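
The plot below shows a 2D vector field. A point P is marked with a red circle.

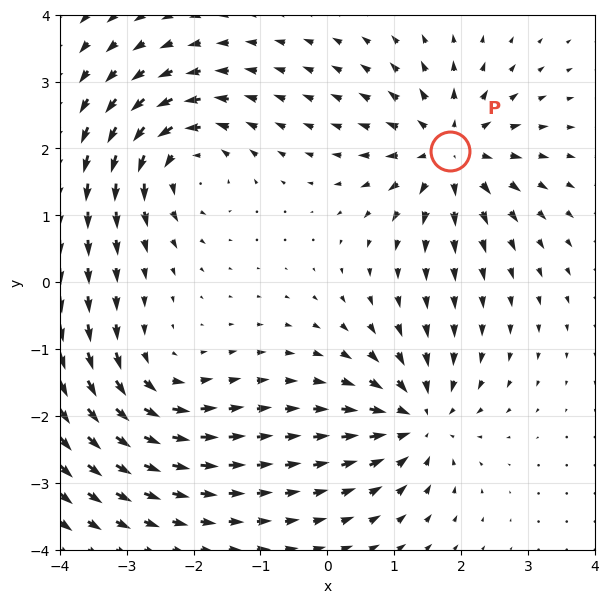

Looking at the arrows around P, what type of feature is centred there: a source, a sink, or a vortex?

At P (1.8, 2.0) the arrows spread outward. Divergence about +7, curl ≈0 — positive divergence with near-zero curl is a source.

source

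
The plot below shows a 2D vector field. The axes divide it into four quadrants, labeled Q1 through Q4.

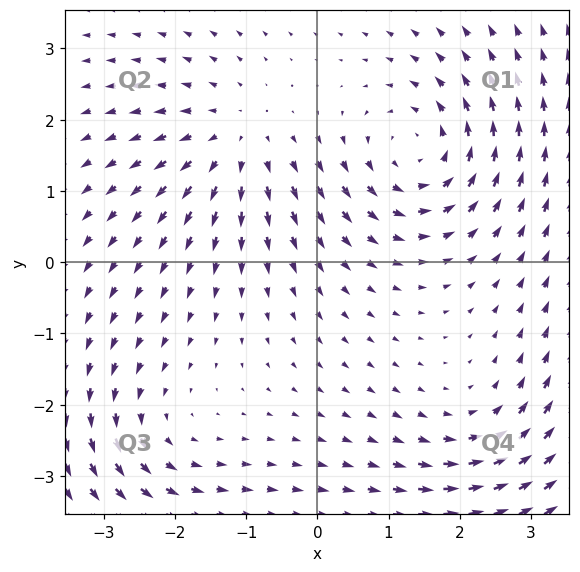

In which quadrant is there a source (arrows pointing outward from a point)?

Q2

The source sits at approximately (-1.1, 1.7), which lies in quadrant Q2. The divergence there is about +4, positive as expected for a source.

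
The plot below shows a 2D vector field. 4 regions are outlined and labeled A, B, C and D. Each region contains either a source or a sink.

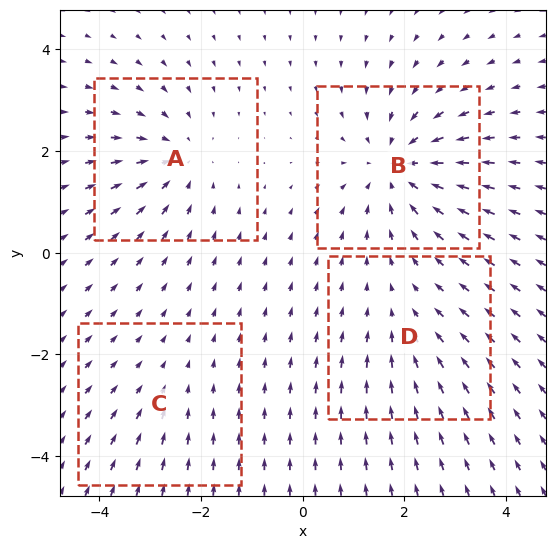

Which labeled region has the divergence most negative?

B

Divergence at each region's feature centre — A: about -4, B: about -6, C: about -2, D: about -3. Region B is most negative.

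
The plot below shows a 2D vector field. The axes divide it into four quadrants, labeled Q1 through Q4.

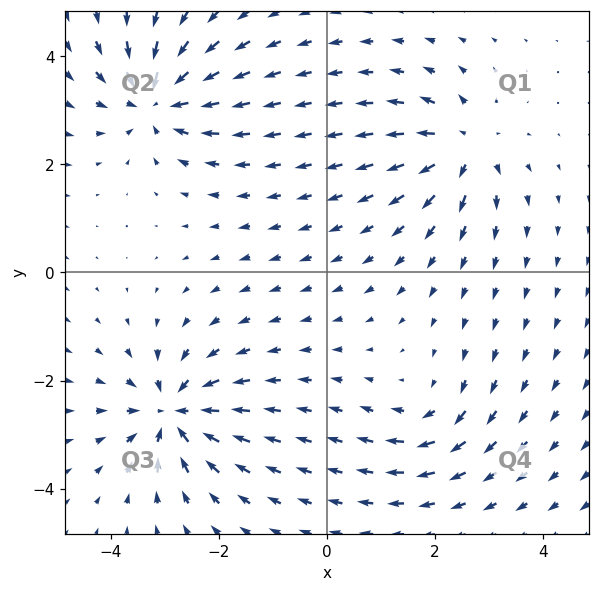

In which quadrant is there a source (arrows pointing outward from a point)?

The source sits at approximately (2.5, 2.3), which lies in quadrant Q1. The divergence there is about +6, positive as expected for a source.

Q1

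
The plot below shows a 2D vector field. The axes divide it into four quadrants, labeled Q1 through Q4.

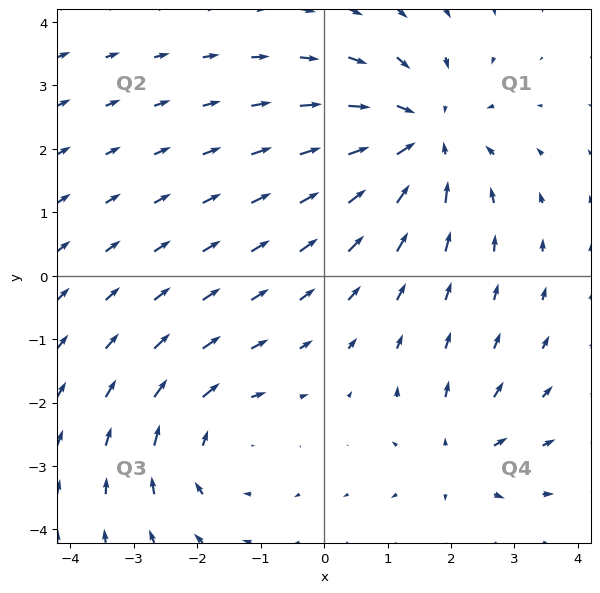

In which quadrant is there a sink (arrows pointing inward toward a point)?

Q1

The sink sits at approximately (1.5, 2.2), which lies in quadrant Q1. The divergence there is about -4, negative as expected for a sink.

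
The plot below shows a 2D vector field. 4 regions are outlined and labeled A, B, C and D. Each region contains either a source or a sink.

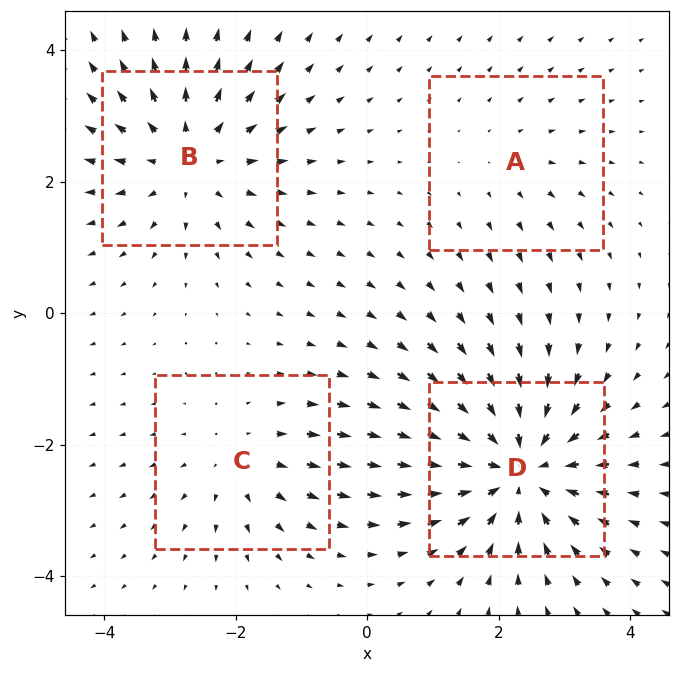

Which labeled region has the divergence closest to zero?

Divergence at each region's feature centre — A: about +2, B: about +4, C: about +3, D: about -6. Region A is closest to zero.

A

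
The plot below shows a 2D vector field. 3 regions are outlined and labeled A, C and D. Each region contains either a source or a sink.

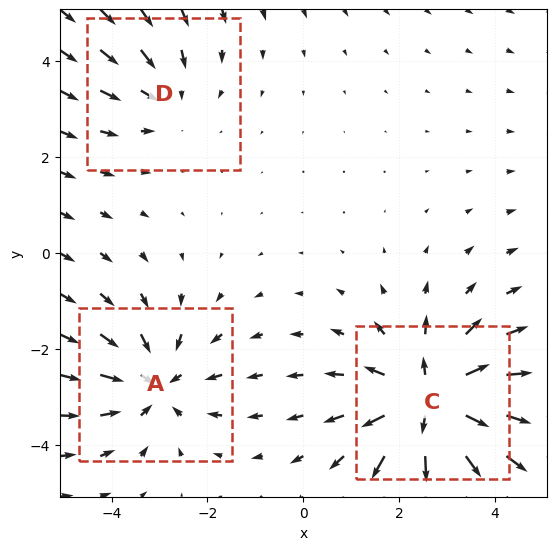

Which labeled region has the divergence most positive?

C

Divergence at each region's feature centre — A: about -3, C: about +4, D: about -2. Region C is most positive.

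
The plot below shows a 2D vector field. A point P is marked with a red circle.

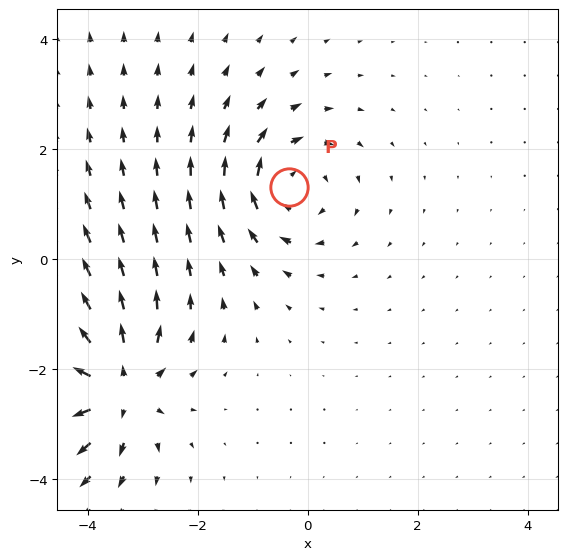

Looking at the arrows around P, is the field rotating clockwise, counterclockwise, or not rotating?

clockwise

Near P at (-0.3, 1.3) the arrows circulate clockwise. The curl (z-component) there is about -4; negative curl means clockwise rotation.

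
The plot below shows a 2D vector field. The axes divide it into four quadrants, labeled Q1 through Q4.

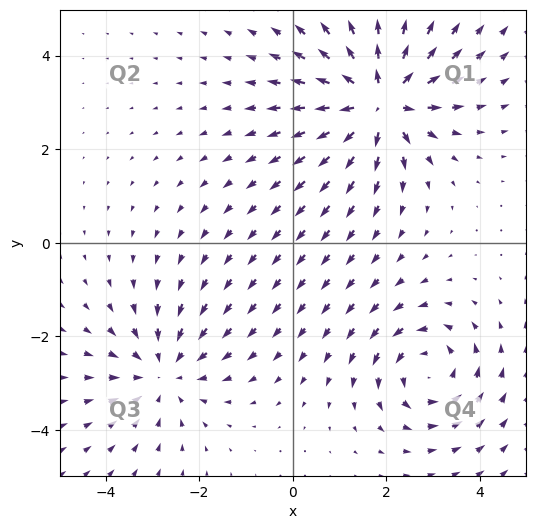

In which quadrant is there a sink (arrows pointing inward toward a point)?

The sink sits at approximately (-2.8, -2.8), which lies in quadrant Q3. The divergence there is about -2, negative as expected for a sink.

Q3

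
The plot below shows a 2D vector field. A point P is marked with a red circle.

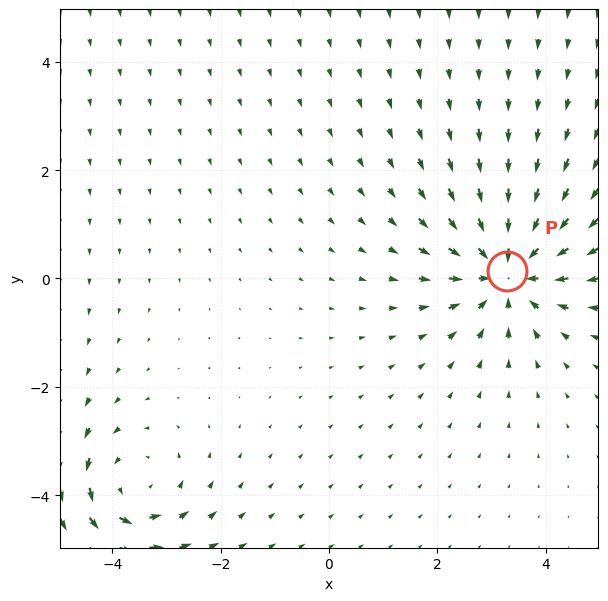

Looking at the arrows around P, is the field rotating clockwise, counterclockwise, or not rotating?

not rotating

Near P at (3.3, 0.1) the arrows show no circulation. The curl there is ≈0.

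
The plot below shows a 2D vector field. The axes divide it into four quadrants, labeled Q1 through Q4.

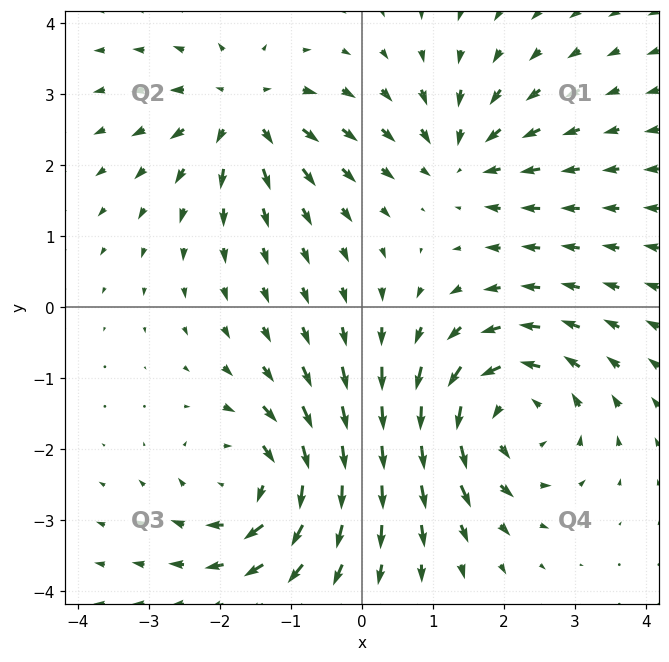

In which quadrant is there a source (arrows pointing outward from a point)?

The source sits at approximately (-1.7, 2.8), which lies in quadrant Q2. The divergence there is about +5, positive as expected for a source.

Q2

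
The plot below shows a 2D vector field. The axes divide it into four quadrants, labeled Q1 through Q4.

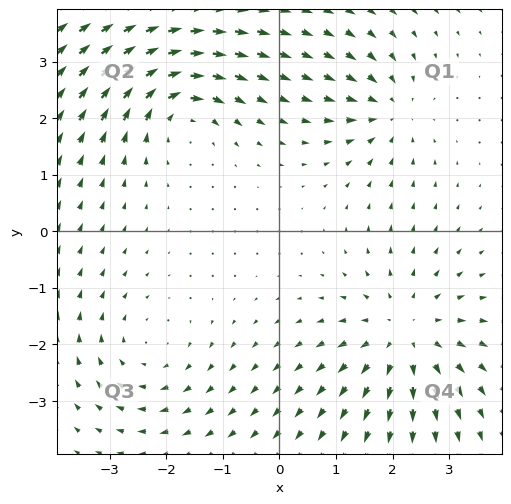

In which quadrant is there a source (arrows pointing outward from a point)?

Q4

The source sits at approximately (2.2, -1.8), which lies in quadrant Q4. The divergence there is about +4, positive as expected for a source.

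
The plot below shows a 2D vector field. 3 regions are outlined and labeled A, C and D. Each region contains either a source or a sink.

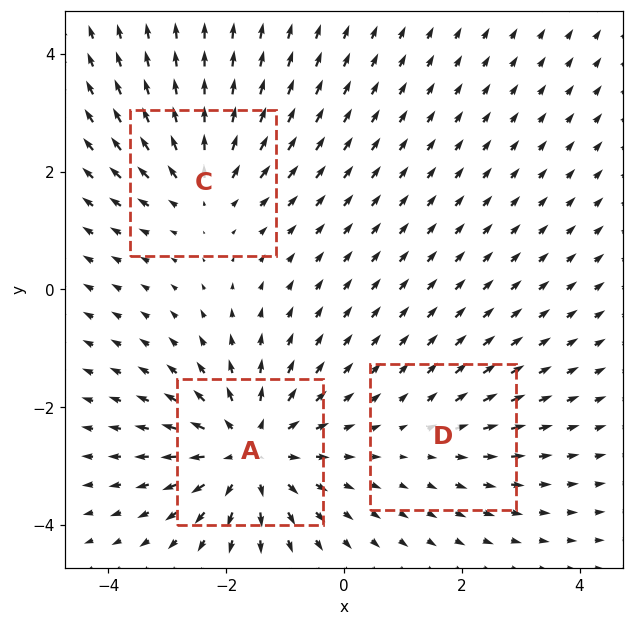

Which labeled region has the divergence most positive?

A

Divergence at each region's feature centre — A: about +5, C: about +3, D: about +2. Region A is most positive.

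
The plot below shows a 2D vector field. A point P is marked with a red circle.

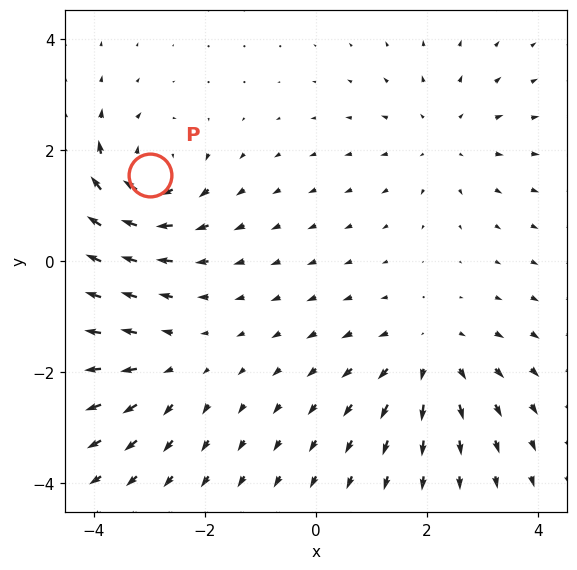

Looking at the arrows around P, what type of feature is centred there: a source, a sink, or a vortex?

At P (-3.0, 1.5) the arrows circulate clockwise. Divergence ≈0, curl about -7 — near-zero divergence with nonzero curl is a vortex.

vortex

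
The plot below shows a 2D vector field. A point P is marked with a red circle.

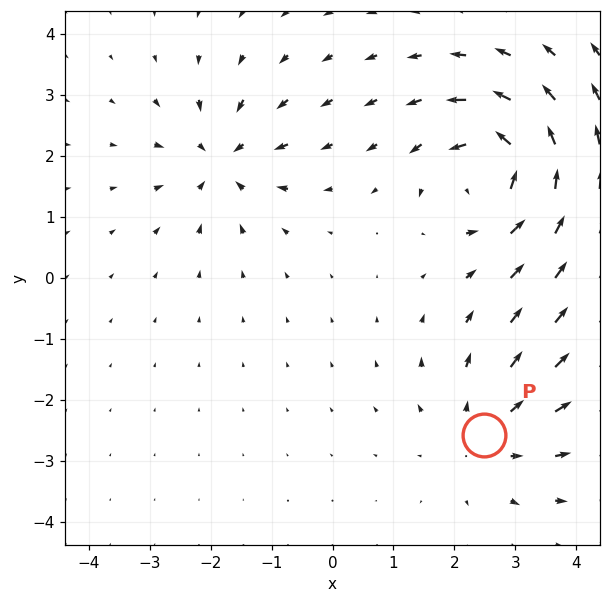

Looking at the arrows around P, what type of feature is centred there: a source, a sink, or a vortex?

source

At P (2.5, -2.6) the arrows spread outward. Divergence about +3, curl ≈0 — positive divergence with near-zero curl is a source.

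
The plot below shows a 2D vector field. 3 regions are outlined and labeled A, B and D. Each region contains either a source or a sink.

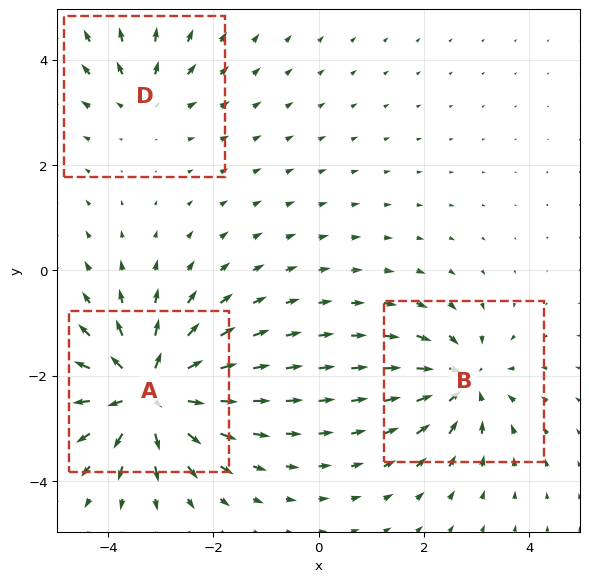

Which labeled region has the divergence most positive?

Divergence at each region's feature centre — A: about +6, B: about -4, D: about +2. Region A is most positive.

A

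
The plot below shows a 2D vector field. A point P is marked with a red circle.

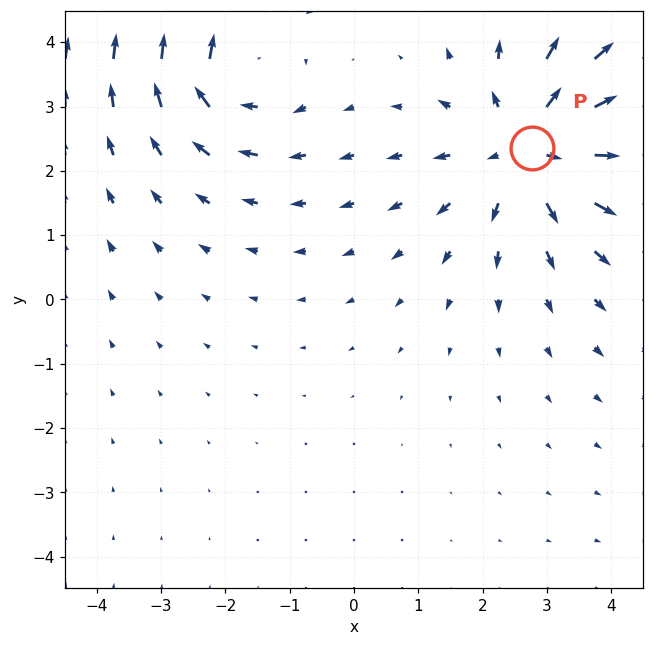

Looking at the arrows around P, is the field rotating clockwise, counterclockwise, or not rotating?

not rotating

Near P at (2.8, 2.4) the arrows show no circulation. The curl there is ≈0.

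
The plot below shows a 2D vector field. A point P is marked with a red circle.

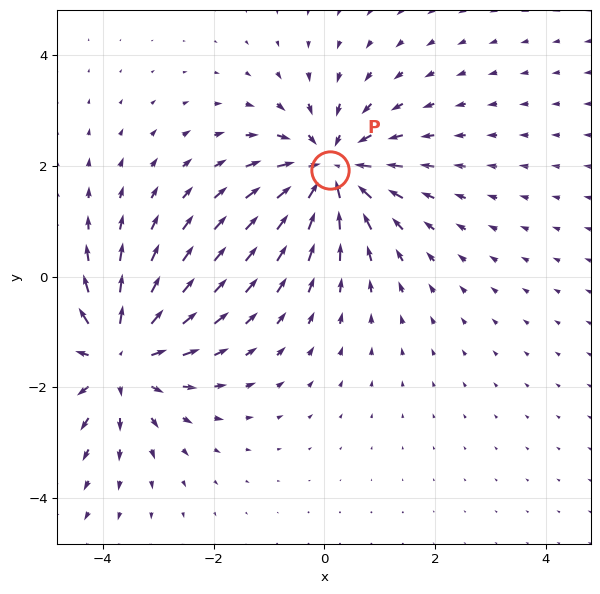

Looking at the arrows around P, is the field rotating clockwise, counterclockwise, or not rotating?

not rotating

Near P at (0.1, 1.9) the arrows show no circulation. The curl there is ≈0.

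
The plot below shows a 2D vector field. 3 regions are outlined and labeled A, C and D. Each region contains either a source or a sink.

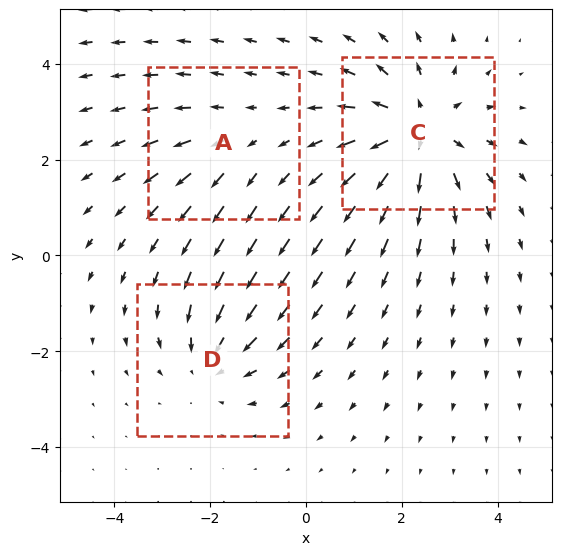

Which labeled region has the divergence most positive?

Divergence at each region's feature centre — A: about +2, C: about +4, D: about -3. Region C is most positive.

C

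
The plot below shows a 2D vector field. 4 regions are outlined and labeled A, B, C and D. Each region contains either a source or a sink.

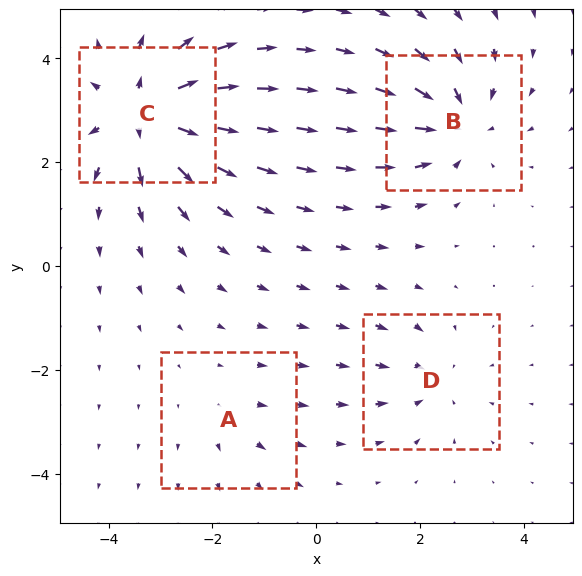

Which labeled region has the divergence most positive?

C

Divergence at each region's feature centre — A: about +2, B: about -5, C: about +7, D: about -3. Region C is most positive.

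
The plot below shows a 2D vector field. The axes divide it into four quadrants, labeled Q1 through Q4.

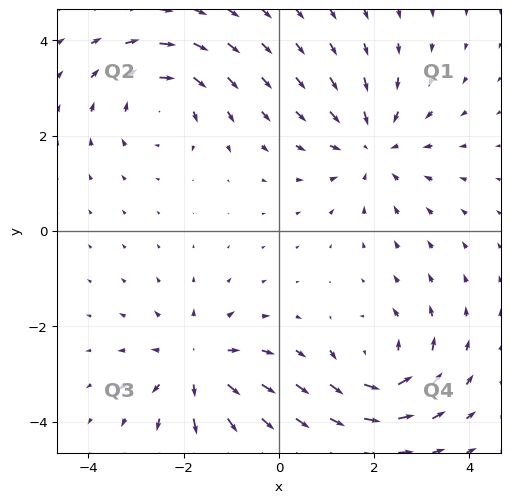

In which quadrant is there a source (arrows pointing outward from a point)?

Q3

The source sits at approximately (-1.7, -2.8), which lies in quadrant Q3. The divergence there is about +5, positive as expected for a source.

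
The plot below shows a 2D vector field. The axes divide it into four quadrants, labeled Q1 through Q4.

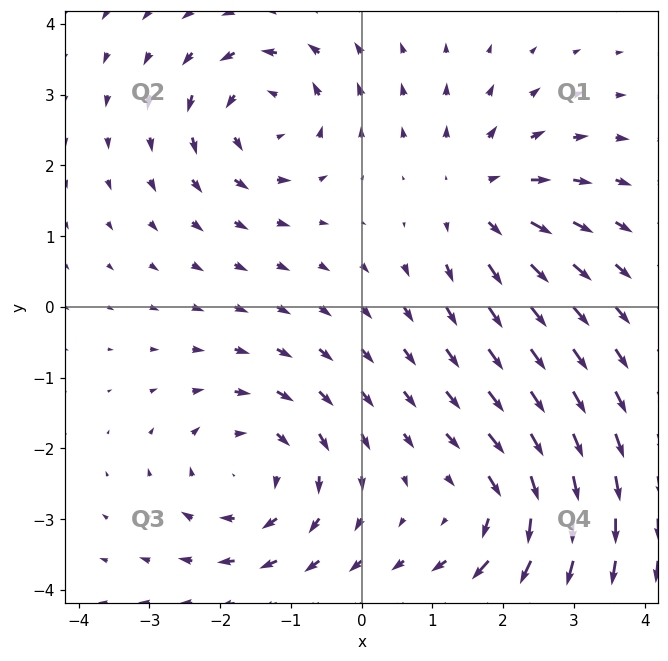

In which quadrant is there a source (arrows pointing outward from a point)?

The source sits at approximately (1.7, 1.5), which lies in quadrant Q1. The divergence there is about +3, positive as expected for a source.

Q1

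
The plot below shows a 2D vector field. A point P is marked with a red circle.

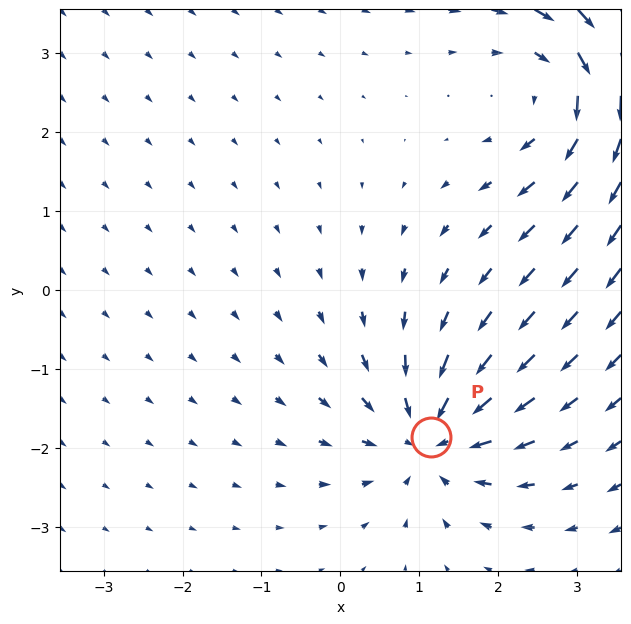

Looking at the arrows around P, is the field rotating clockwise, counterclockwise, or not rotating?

not rotating

Near P at (1.1, -1.9) the arrows show no circulation. The curl there is ≈0.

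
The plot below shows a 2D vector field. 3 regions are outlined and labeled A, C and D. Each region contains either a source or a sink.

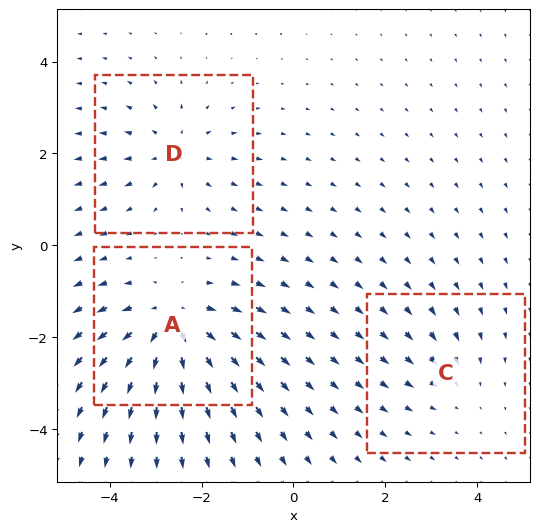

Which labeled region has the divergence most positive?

Divergence at each region's feature centre — A: about +5, C: about -2, D: about +3. Region A is most positive.

A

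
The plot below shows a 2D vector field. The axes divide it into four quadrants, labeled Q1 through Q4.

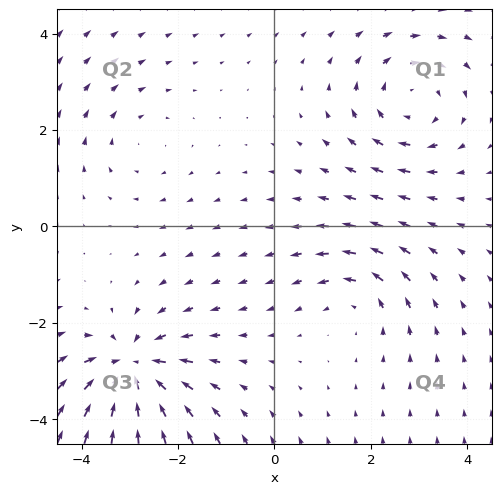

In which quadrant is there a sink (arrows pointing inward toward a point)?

The sink sits at approximately (-3.0, -3.0), which lies in quadrant Q3. The divergence there is about -6, negative as expected for a sink.

Q3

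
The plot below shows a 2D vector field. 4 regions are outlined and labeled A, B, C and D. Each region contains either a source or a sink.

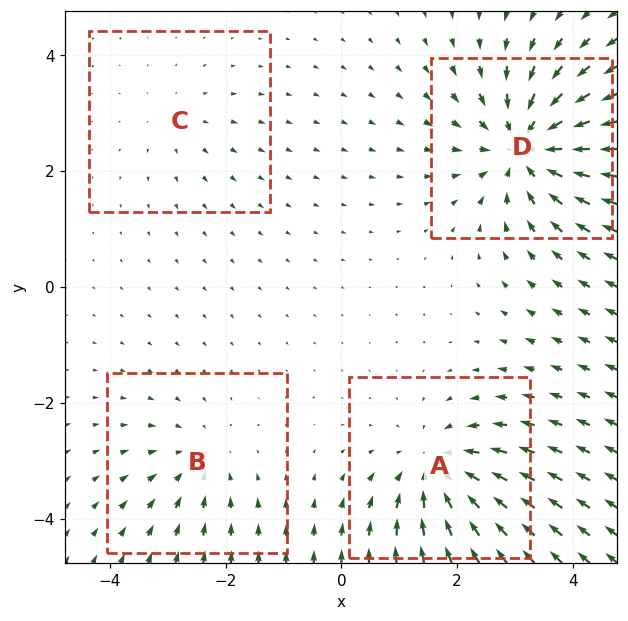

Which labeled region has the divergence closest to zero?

C

Divergence at each region's feature centre — A: about -6, B: about -3, C: about +2, D: about -7. Region C is closest to zero.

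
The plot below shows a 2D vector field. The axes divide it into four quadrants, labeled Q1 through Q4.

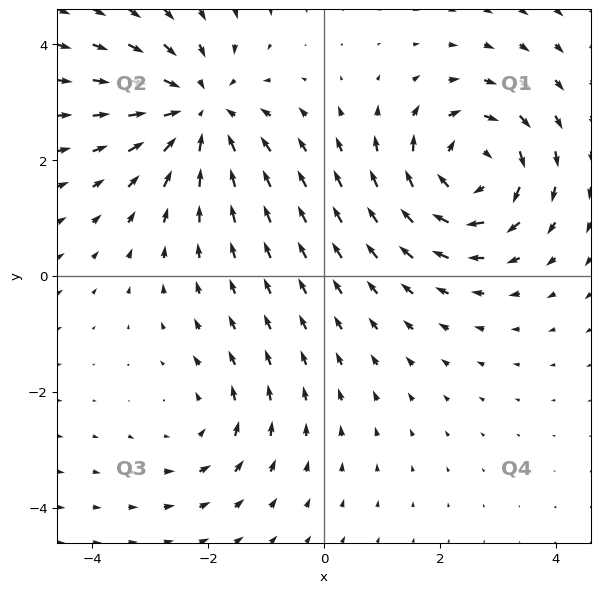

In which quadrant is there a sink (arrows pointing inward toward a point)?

Q2

The sink sits at approximately (-2.1, 2.8), which lies in quadrant Q2. The divergence there is about -4, negative as expected for a sink.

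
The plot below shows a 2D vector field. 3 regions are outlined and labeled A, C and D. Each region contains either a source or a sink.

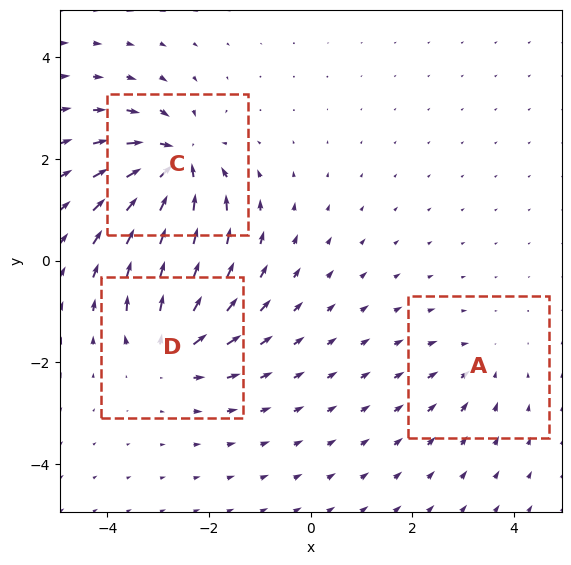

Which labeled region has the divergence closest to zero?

A

Divergence at each region's feature centre — A: about -2, C: about -6, D: about +4. Region A is closest to zero.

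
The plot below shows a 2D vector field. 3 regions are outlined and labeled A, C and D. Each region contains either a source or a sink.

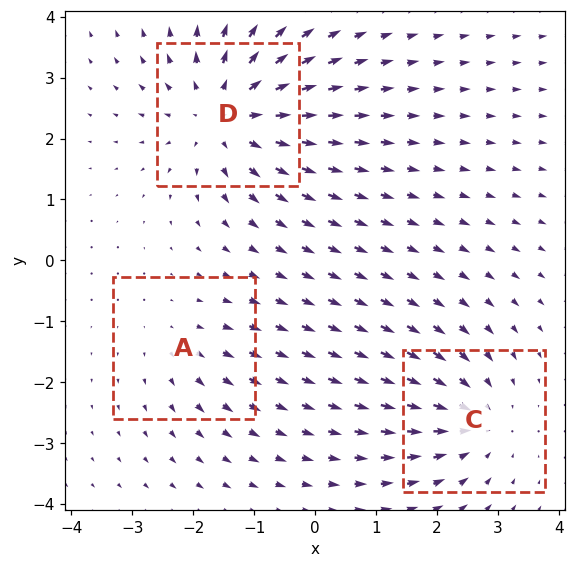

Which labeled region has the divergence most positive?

Divergence at each region's feature centre — A: about +2, C: about -3, D: about +4. Region D is most positive.

D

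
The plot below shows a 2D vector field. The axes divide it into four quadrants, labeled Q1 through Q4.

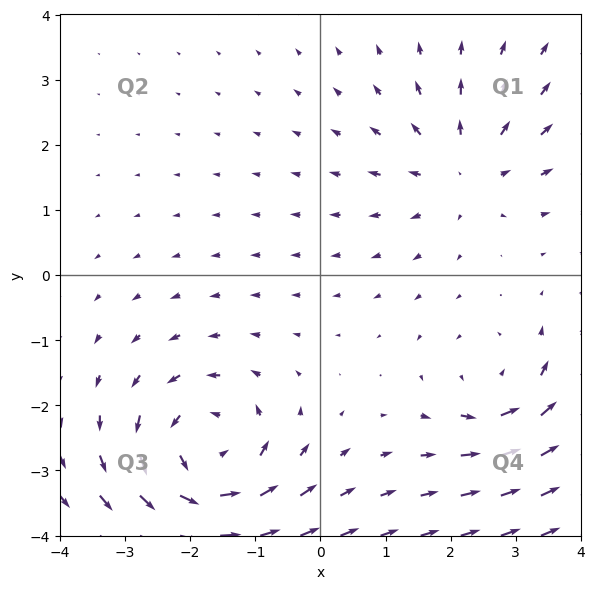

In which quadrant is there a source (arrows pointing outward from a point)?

The source sits at approximately (2.2, 1.6), which lies in quadrant Q1. The divergence there is about +3, positive as expected for a source.

Q1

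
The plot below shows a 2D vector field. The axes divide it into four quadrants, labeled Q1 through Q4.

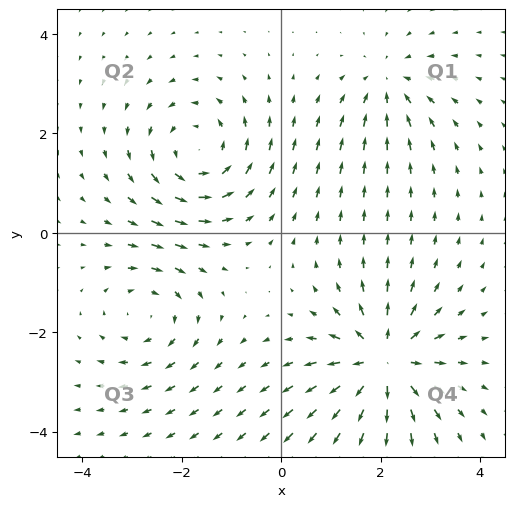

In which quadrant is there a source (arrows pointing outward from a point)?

Q4

The source sits at approximately (2.1, -2.6), which lies in quadrant Q4. The divergence there is about +6, positive as expected for a source.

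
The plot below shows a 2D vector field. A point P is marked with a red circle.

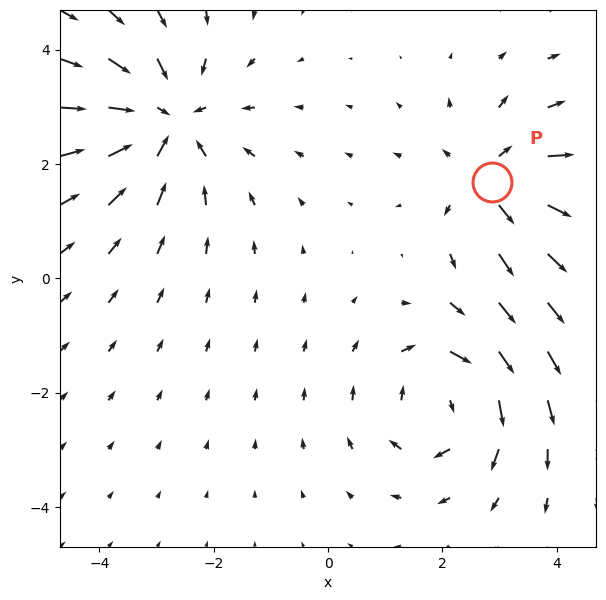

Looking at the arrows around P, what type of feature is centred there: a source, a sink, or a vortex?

At P (2.9, 1.7) the arrows spread outward. Divergence about +4, curl ≈0 — positive divergence with near-zero curl is a source.

source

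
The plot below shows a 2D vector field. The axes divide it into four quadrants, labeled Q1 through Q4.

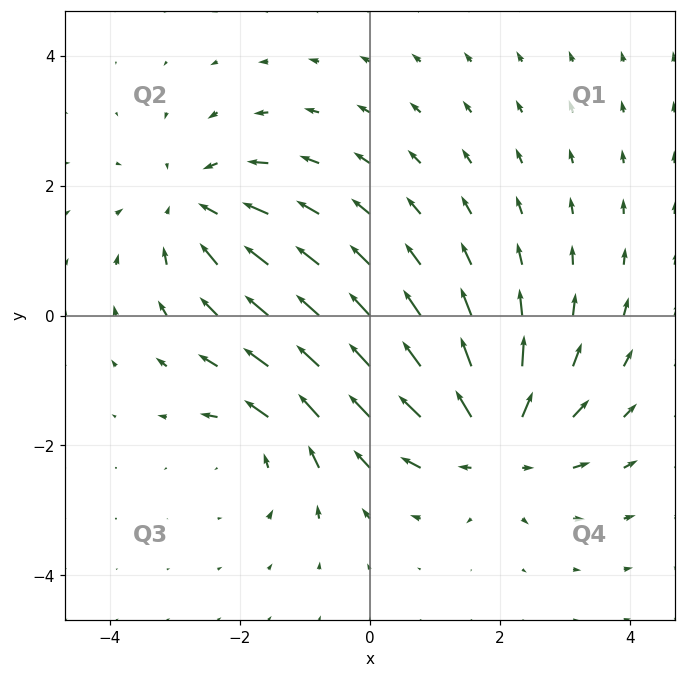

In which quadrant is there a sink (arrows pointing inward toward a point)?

Q2

The sink sits at approximately (-2.7, 1.7), which lies in quadrant Q2. The divergence there is about -3, negative as expected for a sink.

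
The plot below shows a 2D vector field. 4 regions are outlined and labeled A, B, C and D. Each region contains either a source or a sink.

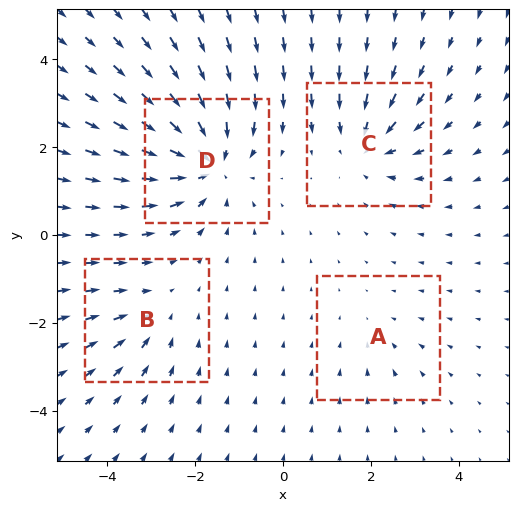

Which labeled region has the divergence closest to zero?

A

Divergence at each region's feature centre — A: about -2, B: about -3, C: about -5, D: about -7. Region A is closest to zero.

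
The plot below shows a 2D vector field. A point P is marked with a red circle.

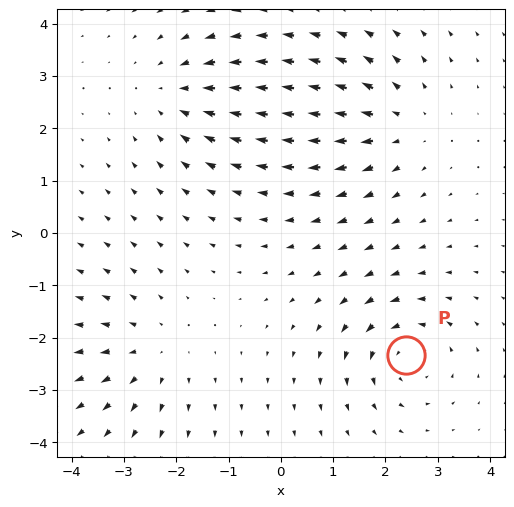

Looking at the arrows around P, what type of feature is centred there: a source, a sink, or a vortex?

At P (2.4, -2.3) the arrows circulate counterclockwise. Divergence ≈0, curl about +4 — near-zero divergence with nonzero curl is a vortex.

vortex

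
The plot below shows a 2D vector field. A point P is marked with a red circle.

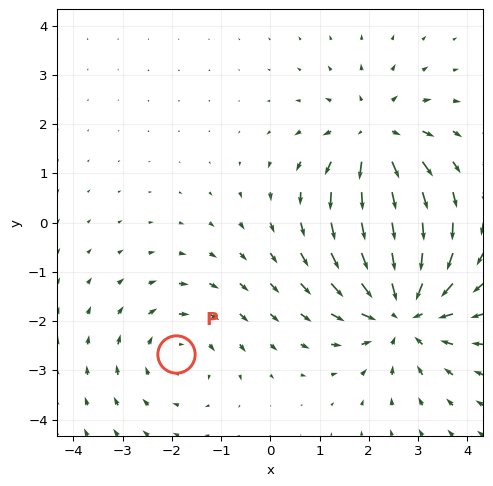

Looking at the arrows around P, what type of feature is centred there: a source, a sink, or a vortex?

At P (-1.9, -2.7) the arrows circulate clockwise. Divergence ≈0, curl about -2 — near-zero divergence with nonzero curl is a vortex.

vortex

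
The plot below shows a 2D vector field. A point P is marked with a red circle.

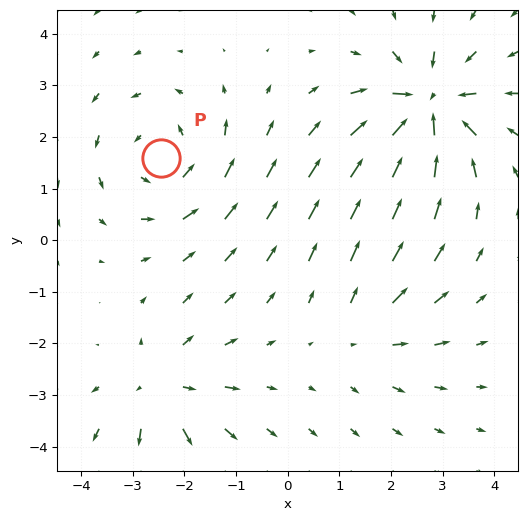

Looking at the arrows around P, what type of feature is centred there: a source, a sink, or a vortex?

vortex

At P (-2.5, 1.6) the arrows circulate counterclockwise. Divergence ≈0, curl about +3 — near-zero divergence with nonzero curl is a vortex.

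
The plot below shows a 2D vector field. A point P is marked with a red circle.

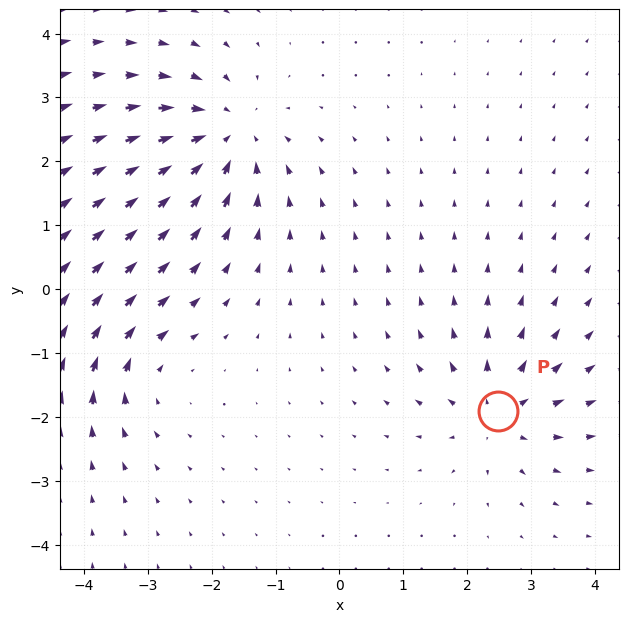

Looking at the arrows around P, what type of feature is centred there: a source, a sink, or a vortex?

At P (2.5, -1.9) the arrows spread outward. Divergence about +5, curl ≈0 — positive divergence with near-zero curl is a source.

source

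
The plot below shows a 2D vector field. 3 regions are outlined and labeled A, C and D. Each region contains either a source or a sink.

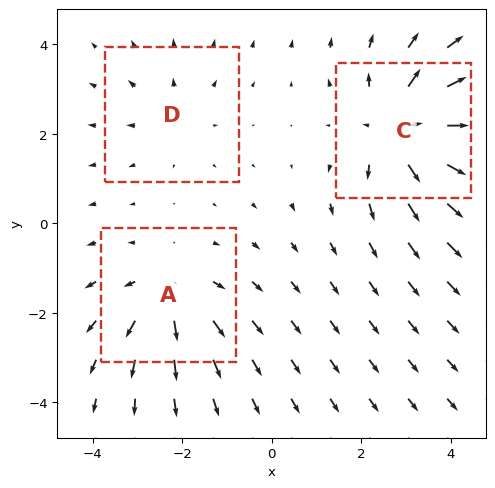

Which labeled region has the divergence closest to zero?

D

Divergence at each region's feature centre — A: about +3, C: about +5, D: about +2. Region D is closest to zero.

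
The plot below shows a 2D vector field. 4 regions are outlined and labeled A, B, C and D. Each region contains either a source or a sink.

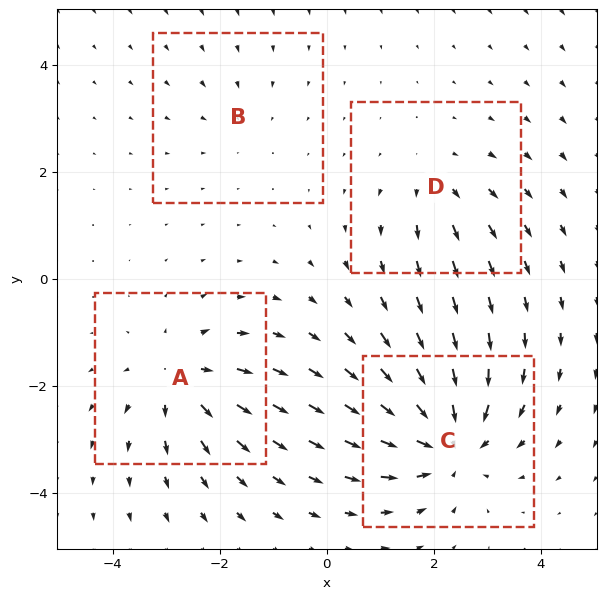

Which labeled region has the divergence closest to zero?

B

Divergence at each region's feature centre — A: about +5, B: about -2, C: about -7, D: about +3. Region B is closest to zero.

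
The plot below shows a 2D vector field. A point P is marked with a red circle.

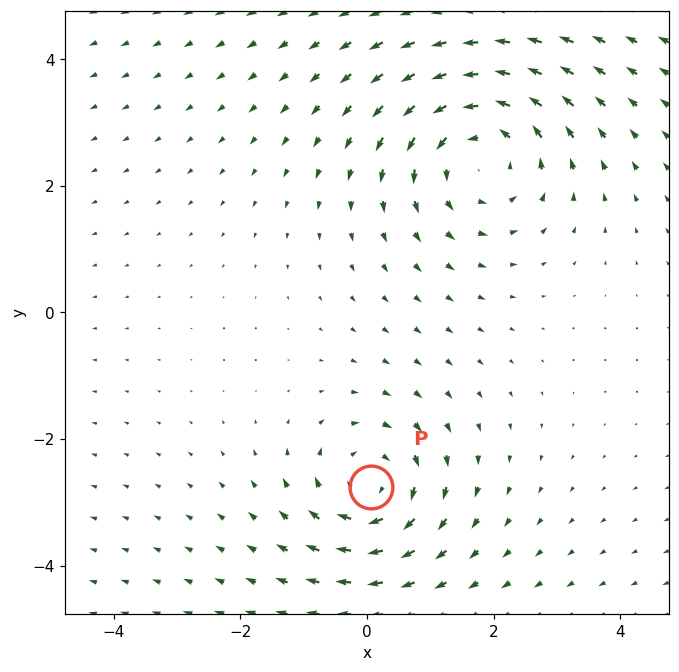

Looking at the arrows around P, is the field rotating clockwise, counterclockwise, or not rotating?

clockwise

Near P at (0.1, -2.8) the arrows circulate clockwise. The curl (z-component) there is about -4; negative curl means clockwise rotation.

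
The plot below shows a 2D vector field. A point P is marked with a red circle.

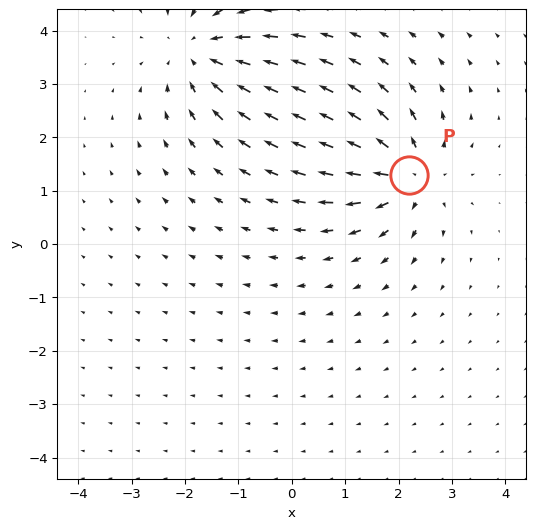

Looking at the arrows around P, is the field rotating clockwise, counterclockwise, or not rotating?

Near P at (2.2, 1.3) the arrows show no circulation. The curl there is ≈0.

not rotating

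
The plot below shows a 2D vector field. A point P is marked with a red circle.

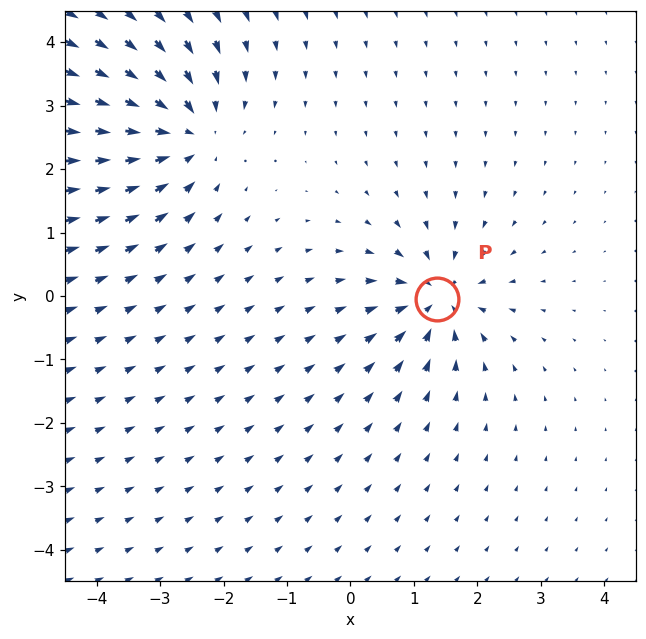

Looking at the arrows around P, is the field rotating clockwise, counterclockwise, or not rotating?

Near P at (1.4, -0.0) the arrows show no circulation. The curl there is ≈0.

not rotating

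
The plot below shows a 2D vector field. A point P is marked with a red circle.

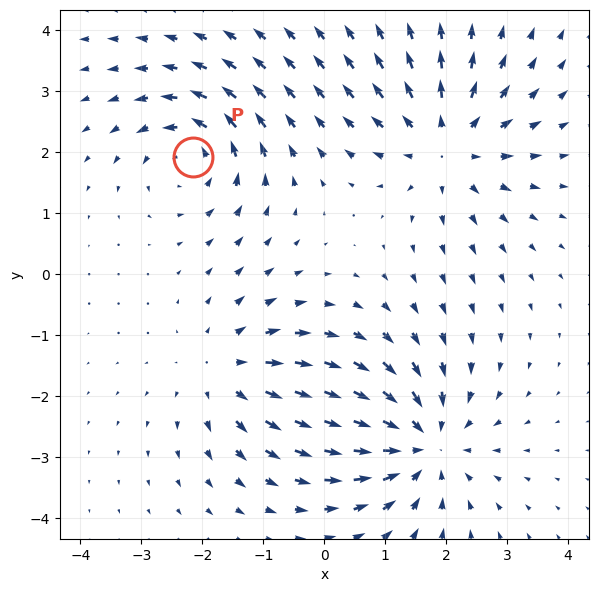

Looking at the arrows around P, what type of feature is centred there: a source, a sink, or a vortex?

At P (-2.2, 1.9) the arrows circulate counterclockwise. Divergence ≈0, curl about +4 — near-zero divergence with nonzero curl is a vortex.

vortex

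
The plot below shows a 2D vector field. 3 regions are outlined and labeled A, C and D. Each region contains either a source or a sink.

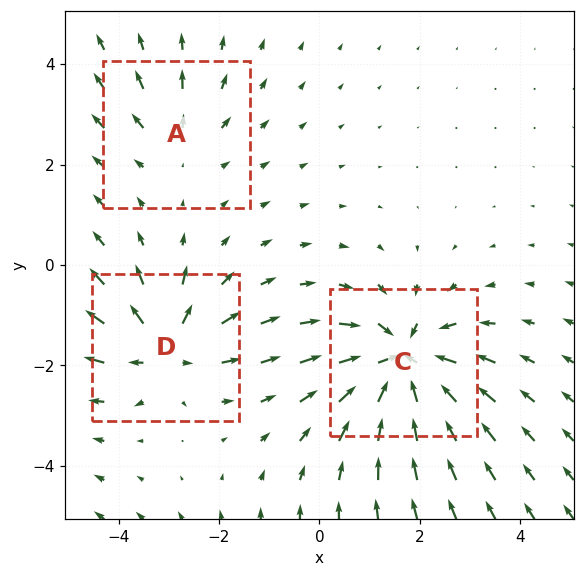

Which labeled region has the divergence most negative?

Divergence at each region's feature centre — A: about +2, C: about -6, D: about +4. Region C is most negative.

C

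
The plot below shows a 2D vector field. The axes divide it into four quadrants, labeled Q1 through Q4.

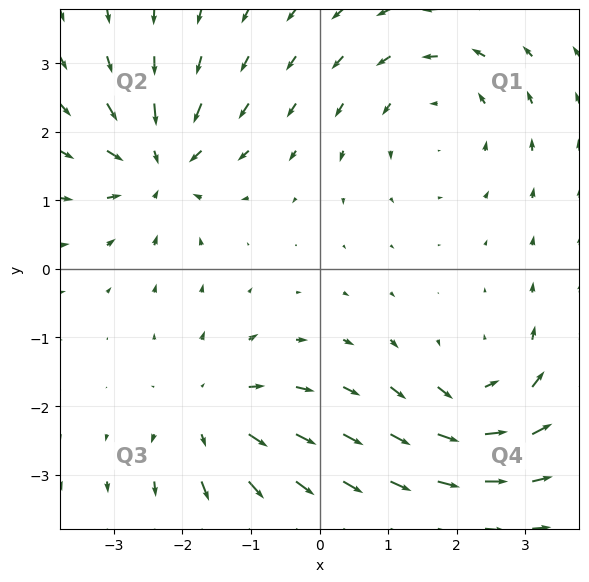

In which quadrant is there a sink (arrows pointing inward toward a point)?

Q2

The sink sits at approximately (-2.3, 1.5), which lies in quadrant Q2. The divergence there is about -7, negative as expected for a sink.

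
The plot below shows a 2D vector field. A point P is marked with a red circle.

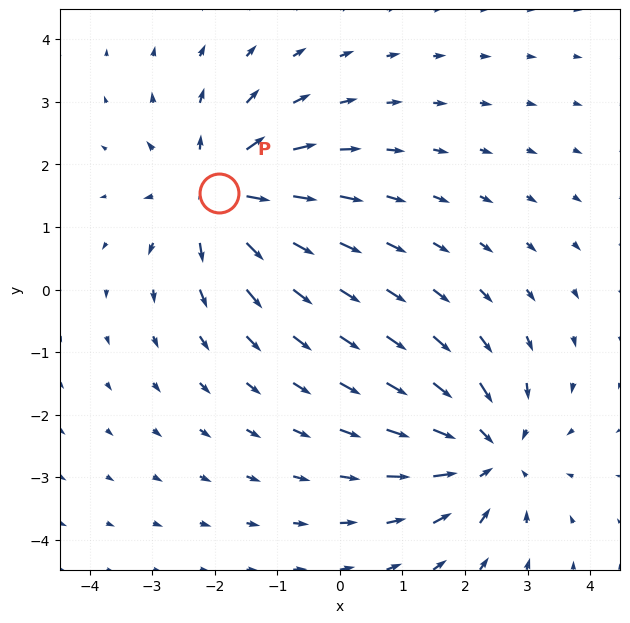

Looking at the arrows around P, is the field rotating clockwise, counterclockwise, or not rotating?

not rotating

Near P at (-1.9, 1.5) the arrows show no circulation. The curl there is ≈0.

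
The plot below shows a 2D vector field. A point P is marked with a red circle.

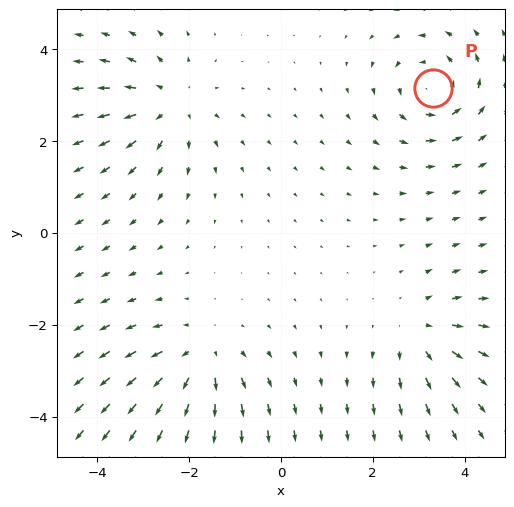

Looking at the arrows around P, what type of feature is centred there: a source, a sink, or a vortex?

At P (3.3, 3.2) the arrows circulate counterclockwise. Divergence ≈0, curl about +6 — near-zero divergence with nonzero curl is a vortex.

vortex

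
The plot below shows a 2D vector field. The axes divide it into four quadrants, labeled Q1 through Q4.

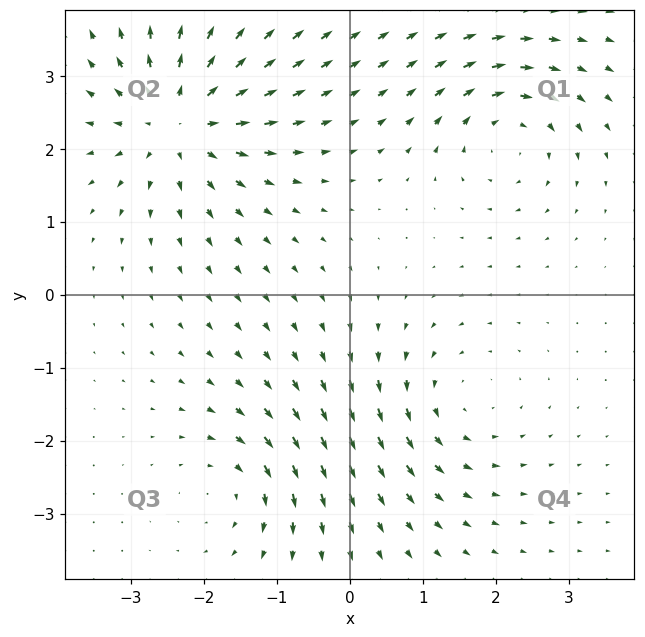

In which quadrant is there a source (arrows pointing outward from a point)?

Q2

The source sits at approximately (-2.3, 2.4), which lies in quadrant Q2. The divergence there is about +6, positive as expected for a source.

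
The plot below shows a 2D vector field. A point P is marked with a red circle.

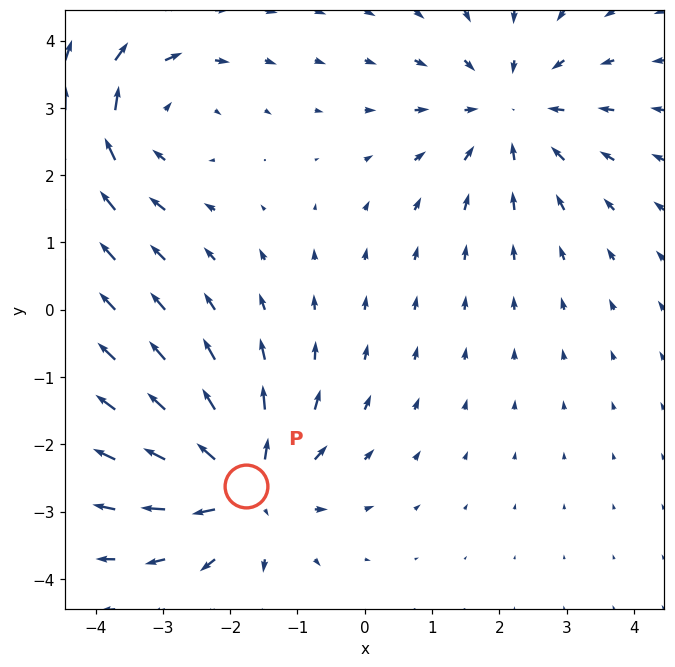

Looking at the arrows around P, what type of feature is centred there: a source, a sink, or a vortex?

At P (-1.8, -2.6) the arrows spread outward. Divergence about +5, curl ≈0 — positive divergence with near-zero curl is a source.

source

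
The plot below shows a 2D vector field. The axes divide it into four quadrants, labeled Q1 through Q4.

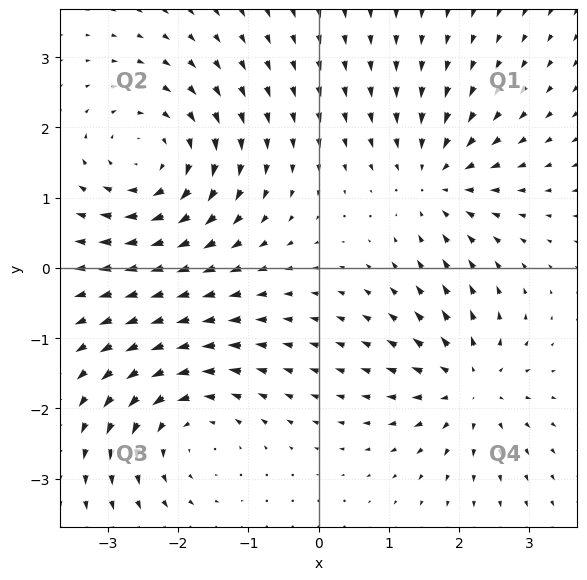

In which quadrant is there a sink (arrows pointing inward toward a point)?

The sink sits at approximately (1.7, 1.3), which lies in quadrant Q1. The divergence there is about -4, negative as expected for a sink.

Q1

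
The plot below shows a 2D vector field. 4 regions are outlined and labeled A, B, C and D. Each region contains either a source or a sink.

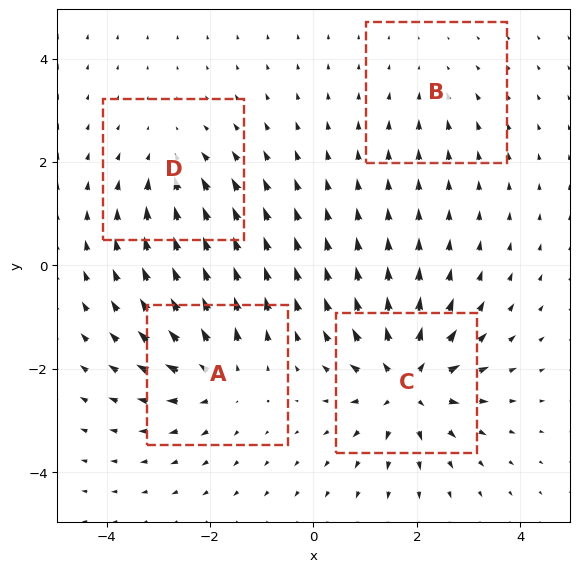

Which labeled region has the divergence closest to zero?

Divergence at each region's feature centre — A: about +5, B: about -2, C: about +8, D: about -4. Region B is closest to zero.

B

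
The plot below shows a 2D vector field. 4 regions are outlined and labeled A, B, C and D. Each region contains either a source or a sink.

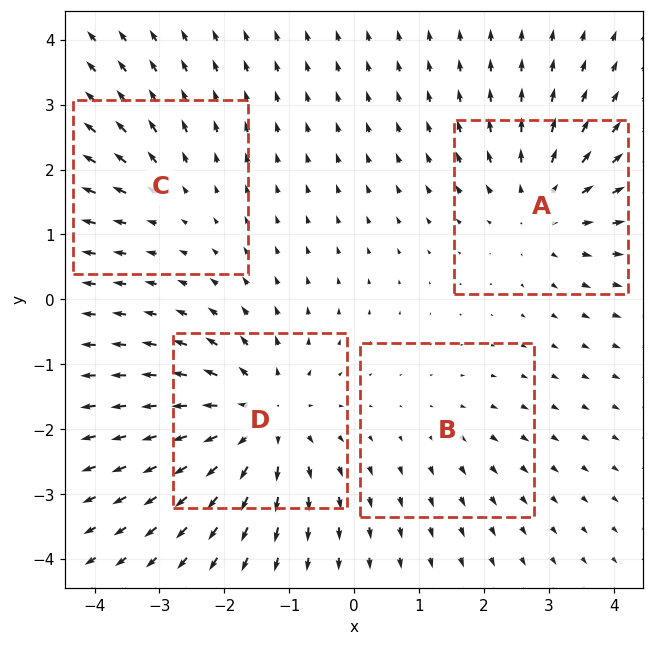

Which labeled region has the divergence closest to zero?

B

Divergence at each region's feature centre — A: about +5, B: about +2, C: about +3, D: about +7. Region B is closest to zero.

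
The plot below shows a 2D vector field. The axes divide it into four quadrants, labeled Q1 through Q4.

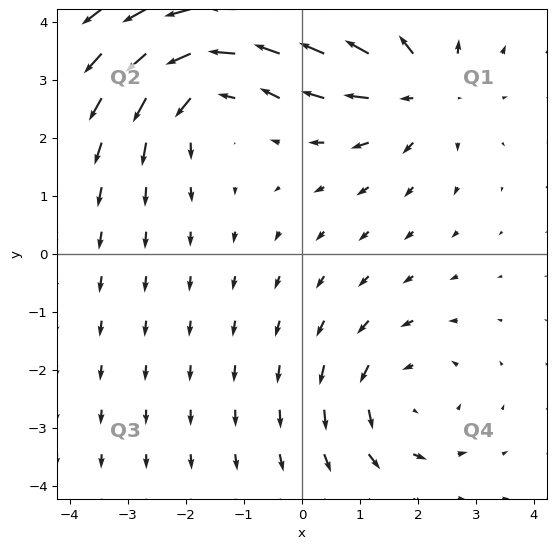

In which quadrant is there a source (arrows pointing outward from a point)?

Q1

The source sits at approximately (2.1, 2.9), which lies in quadrant Q1. The divergence there is about +4, positive as expected for a source.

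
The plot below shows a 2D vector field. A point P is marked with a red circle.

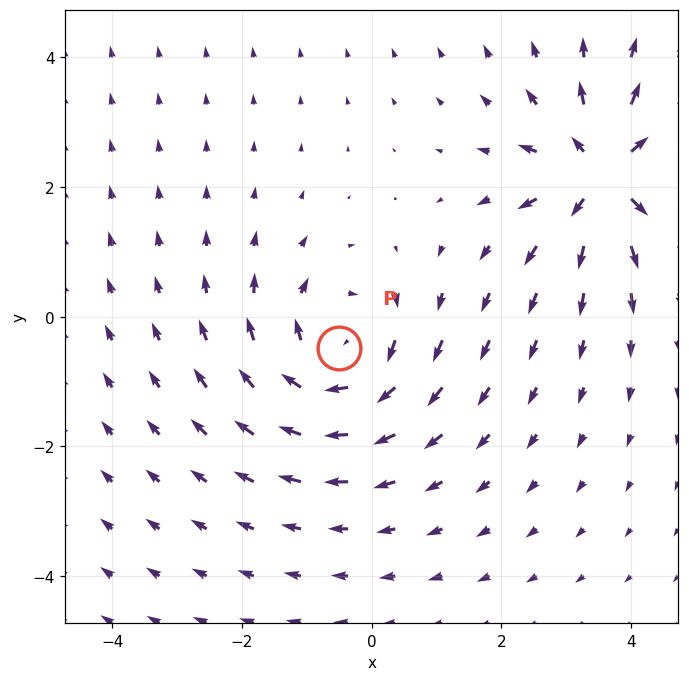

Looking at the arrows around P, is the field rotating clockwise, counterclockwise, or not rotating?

Near P at (-0.5, -0.5) the arrows circulate clockwise. The curl (z-component) there is about -3; negative curl means clockwise rotation.

clockwise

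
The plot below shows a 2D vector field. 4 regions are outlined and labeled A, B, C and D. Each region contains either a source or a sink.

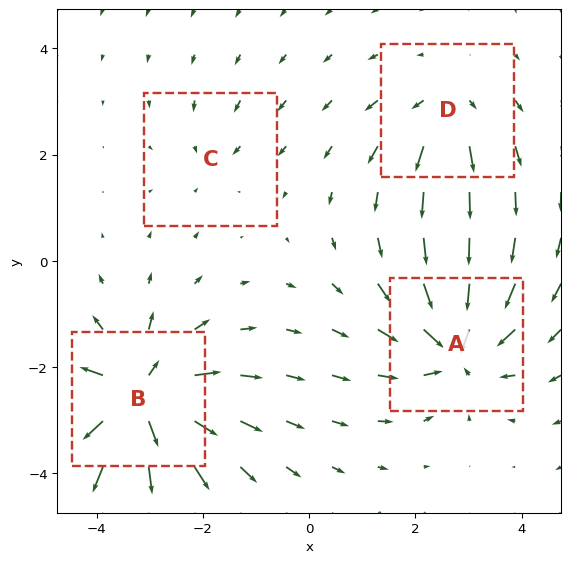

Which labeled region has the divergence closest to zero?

C

Divergence at each region's feature centre — A: about -6, B: about +8, C: about -2, D: about +4. Region C is closest to zero.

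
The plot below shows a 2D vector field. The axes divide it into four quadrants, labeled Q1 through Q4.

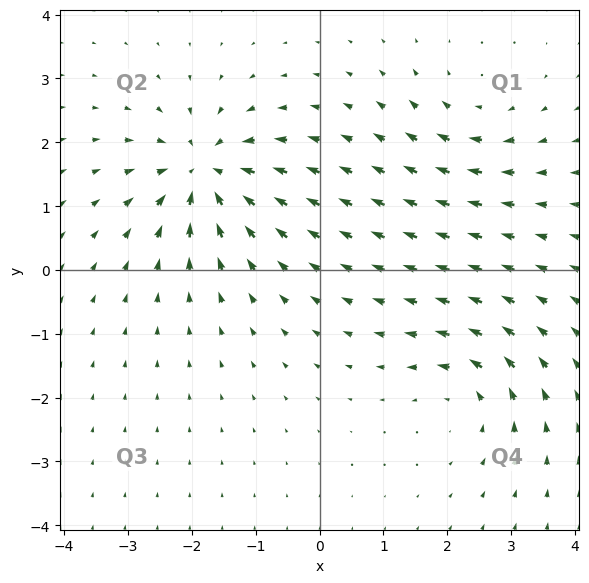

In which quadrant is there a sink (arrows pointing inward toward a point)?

The sink sits at approximately (-1.8, 1.5), which lies in quadrant Q2. The divergence there is about -5, negative as expected for a sink.

Q2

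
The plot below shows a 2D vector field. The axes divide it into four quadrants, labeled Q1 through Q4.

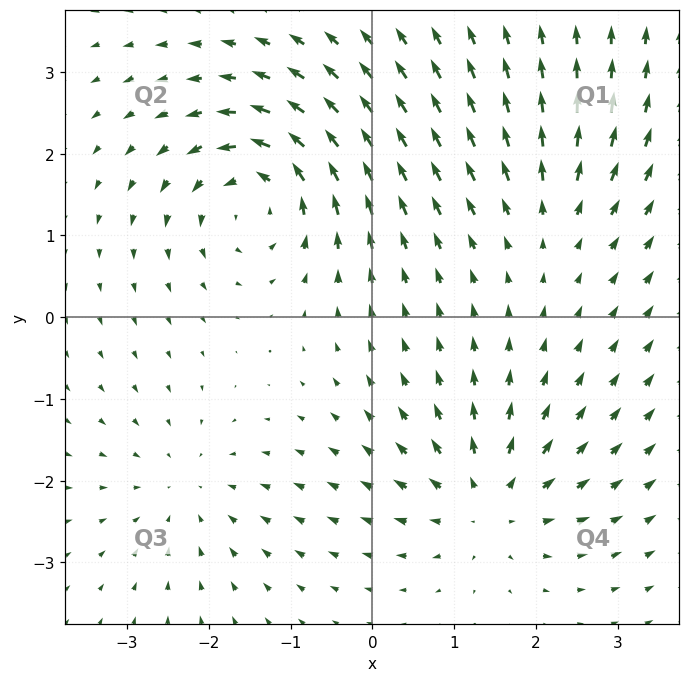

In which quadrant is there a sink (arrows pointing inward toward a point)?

The sink sits at approximately (-2.3, -2.1), which lies in quadrant Q3. The divergence there is about -3, negative as expected for a sink.

Q3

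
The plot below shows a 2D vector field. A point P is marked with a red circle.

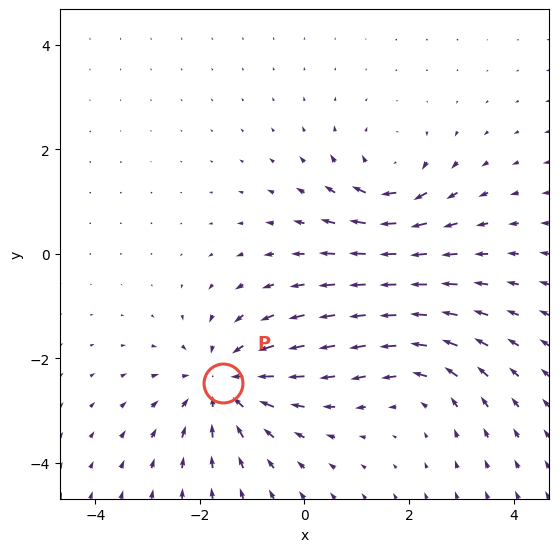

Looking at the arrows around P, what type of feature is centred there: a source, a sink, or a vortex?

sink

At P (-1.6, -2.5) the arrows converge inward. Divergence about -4, curl ≈0 — negative divergence with near-zero curl is a sink.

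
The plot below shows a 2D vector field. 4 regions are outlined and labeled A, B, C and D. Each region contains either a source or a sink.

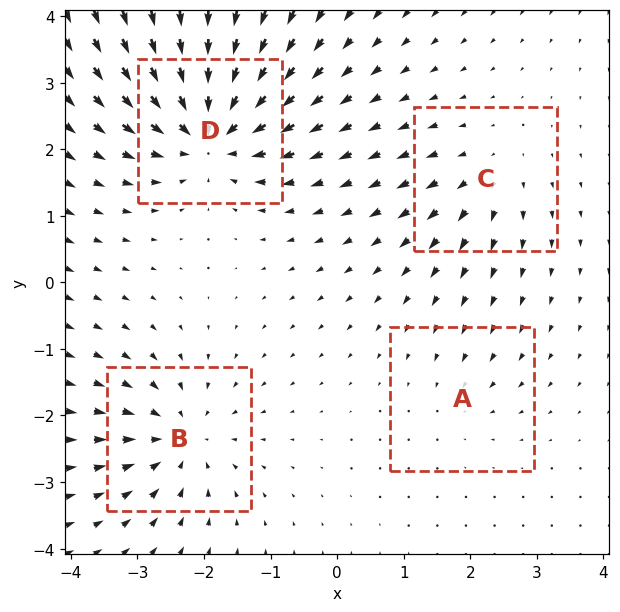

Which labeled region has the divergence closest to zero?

A

Divergence at each region's feature centre — A: about -2, B: about -6, C: about +4, D: about -8. Region A is closest to zero.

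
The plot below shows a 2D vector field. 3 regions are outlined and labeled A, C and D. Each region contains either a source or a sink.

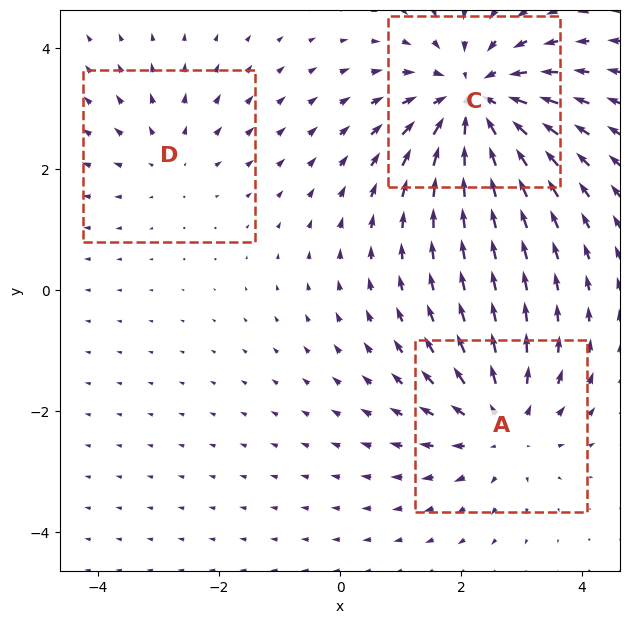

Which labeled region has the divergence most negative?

C

Divergence at each region's feature centre — A: about +3, C: about -5, D: about +2. Region C is most negative.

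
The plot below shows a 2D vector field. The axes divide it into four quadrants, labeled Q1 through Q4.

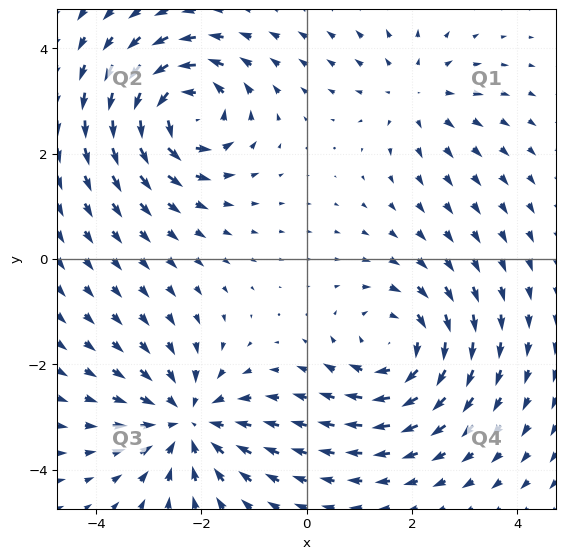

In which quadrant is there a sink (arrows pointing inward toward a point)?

The sink sits at approximately (-2.3, -3.1), which lies in quadrant Q3. The divergence there is about -5, negative as expected for a sink.

Q3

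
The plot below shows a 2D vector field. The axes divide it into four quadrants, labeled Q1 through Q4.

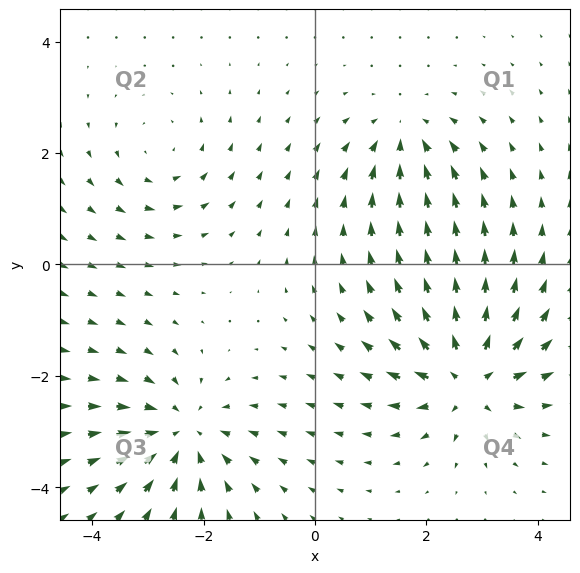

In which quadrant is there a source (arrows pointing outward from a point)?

The source sits at approximately (2.7, -2.0), which lies in quadrant Q4. The divergence there is about +6, positive as expected for a source.

Q4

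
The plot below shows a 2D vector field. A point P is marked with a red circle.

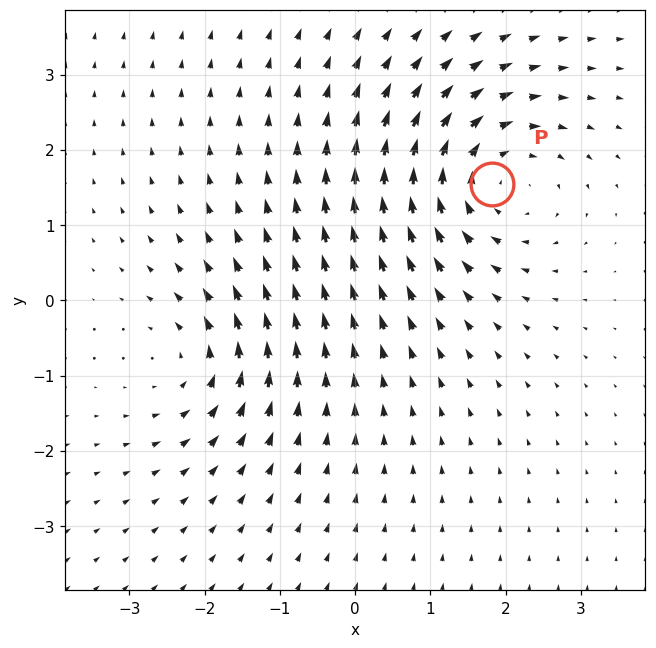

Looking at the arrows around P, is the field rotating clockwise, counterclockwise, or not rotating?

clockwise

Near P at (1.8, 1.5) the arrows circulate clockwise. The curl (z-component) there is about -4; negative curl means clockwise rotation.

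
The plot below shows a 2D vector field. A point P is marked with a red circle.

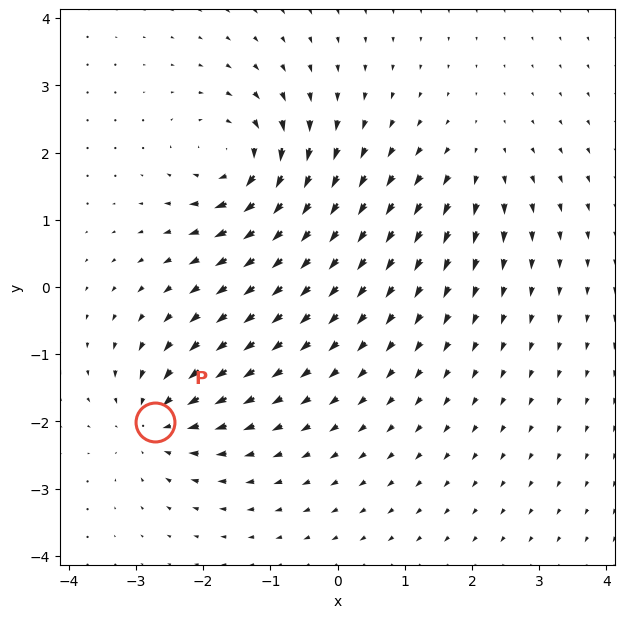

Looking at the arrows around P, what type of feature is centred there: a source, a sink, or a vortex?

At P (-2.7, -2.0) the arrows converge inward. Divergence about -5, curl ≈0 — negative divergence with near-zero curl is a sink.

sink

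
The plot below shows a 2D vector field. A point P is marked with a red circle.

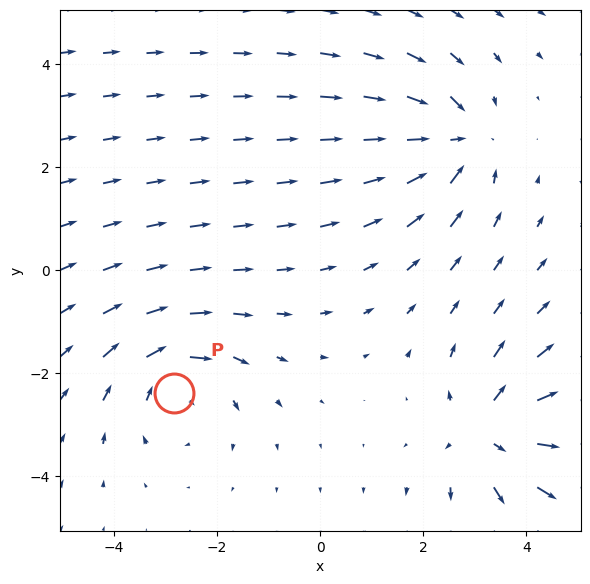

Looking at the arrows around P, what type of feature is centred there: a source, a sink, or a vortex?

At P (-2.8, -2.4) the arrows circulate clockwise. Divergence ≈0, curl about -3 — near-zero divergence with nonzero curl is a vortex.

vortex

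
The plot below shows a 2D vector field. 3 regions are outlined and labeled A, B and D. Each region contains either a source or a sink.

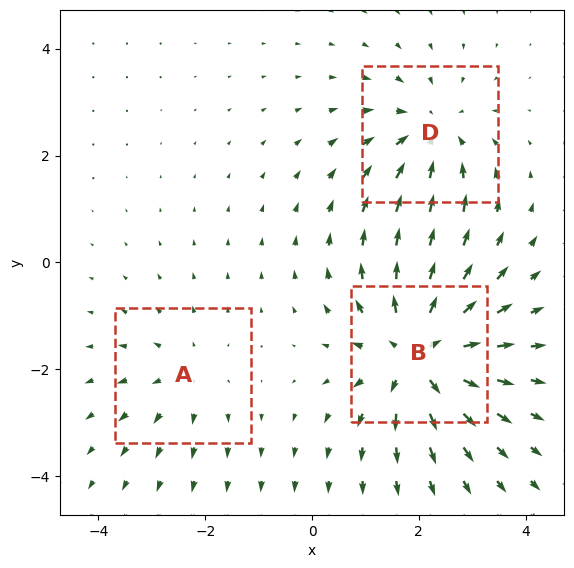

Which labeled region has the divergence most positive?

Divergence at each region's feature centre — A: about +2, B: about +5, D: about -3. Region B is most positive.

B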